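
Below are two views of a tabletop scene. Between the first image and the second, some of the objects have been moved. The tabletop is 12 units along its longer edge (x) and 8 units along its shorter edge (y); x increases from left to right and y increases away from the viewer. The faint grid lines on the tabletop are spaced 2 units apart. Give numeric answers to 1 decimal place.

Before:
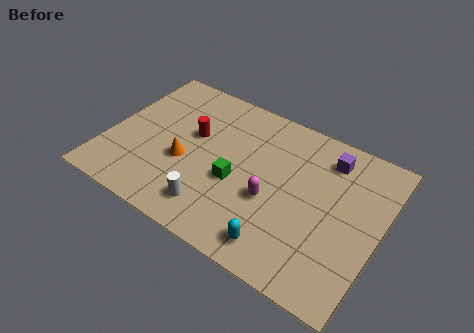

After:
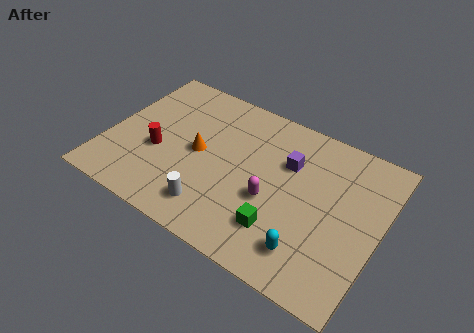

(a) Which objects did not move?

the white cylinder and the magenta capsule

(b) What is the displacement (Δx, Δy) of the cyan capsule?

(1.2, 0.4)

The cyan capsule started near (8.1, 1.2) and ended near (9.3, 1.6).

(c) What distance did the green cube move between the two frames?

2.6

The green cube moved from about (5.8, 3.3) to (8.0, 2.0), a distance of √(2.2² + 1.3²) ≈ 2.6.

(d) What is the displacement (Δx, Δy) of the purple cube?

(-1.6, -1.1)

The purple cube started near (9.4, 6.5) and ended near (7.8, 5.4).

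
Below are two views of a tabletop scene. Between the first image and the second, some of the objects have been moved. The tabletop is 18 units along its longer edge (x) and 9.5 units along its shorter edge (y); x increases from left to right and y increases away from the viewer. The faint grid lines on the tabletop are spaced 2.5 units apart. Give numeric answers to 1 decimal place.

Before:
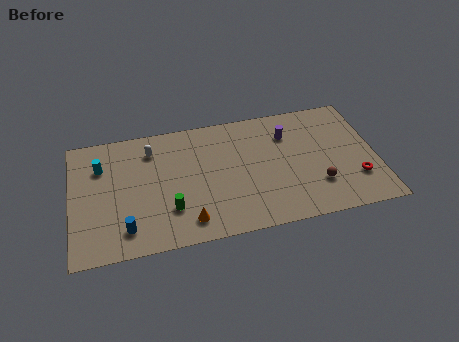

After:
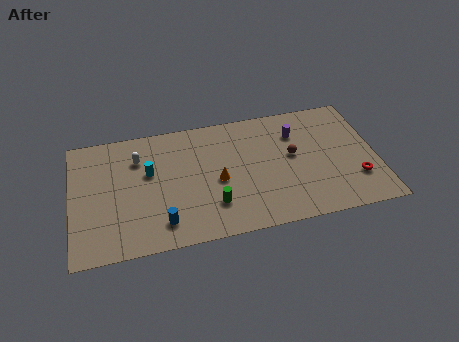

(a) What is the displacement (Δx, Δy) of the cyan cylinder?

(2.8, -1.0)

From the two frames, the cyan cylinder sits at roughly (1.8, 6.8) before and (4.6, 5.8) after.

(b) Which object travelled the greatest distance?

the orange cone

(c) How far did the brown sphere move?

2.9

The brown sphere was near (14.4, 2.7) before and (13.1, 5.3) after, so it travelled √(1.3² + 2.6²) ≈ 2.9 units.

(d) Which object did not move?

the red torus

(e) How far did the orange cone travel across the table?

3.3

The orange cone was near (6.7, 1.6) before and (8.6, 4.3) after, so it travelled √(1.9² + 2.7²) ≈ 3.3 units.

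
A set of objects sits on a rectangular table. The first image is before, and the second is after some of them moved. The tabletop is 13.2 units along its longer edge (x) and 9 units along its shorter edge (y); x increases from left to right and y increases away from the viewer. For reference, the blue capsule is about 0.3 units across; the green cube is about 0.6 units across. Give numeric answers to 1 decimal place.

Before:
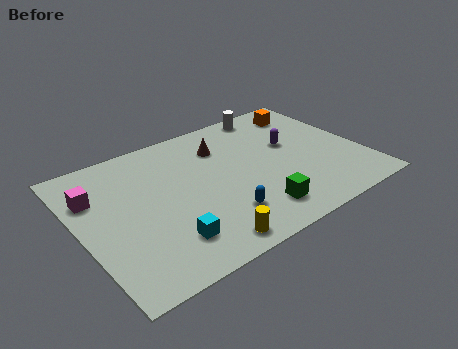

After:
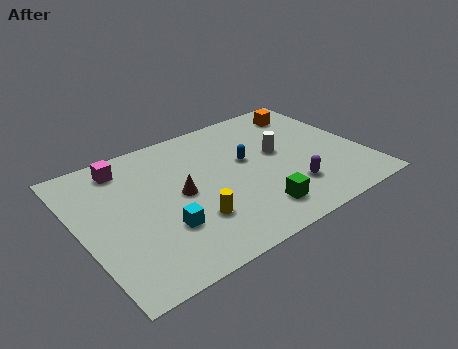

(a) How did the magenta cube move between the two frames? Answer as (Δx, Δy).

(1.6, 1.3)

The magenta cube was at about (0.9, 6.3) and moved to about (2.5, 7.6).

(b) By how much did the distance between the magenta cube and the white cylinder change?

-1.6

They were about 9.0 units apart before and 7.4 after — 1.6 units closer together.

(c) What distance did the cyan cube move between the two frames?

0.8

The cyan cube moved from about (3.5, 2.0) to (3.5, 2.8), a distance of √(0.0² + 0.8²) ≈ 0.8.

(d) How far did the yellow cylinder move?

1.6

The yellow cylinder moved from about (5.0, 1.0) to (4.8, 2.6), a distance of √(0.2² + 1.6²) ≈ 1.6.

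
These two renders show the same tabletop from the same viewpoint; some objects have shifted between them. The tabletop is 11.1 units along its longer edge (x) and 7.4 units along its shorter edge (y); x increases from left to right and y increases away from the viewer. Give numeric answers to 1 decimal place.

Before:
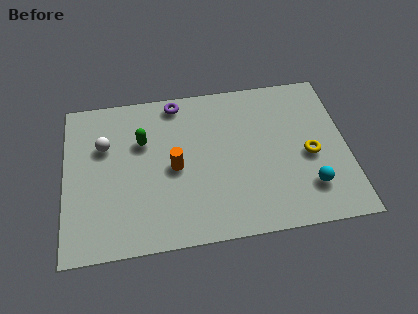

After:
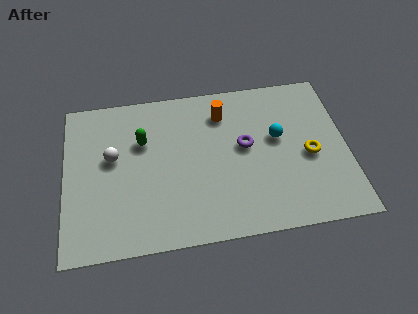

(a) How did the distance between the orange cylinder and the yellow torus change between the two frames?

-1.2

The distance was about 5.3 in the first image and 4.1 in the second, so they moved 1.2 units closer together.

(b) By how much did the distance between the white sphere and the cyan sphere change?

-2.0

Before: roughly 8.5 units apart; after: 6.5. That's 2.0 units closer together.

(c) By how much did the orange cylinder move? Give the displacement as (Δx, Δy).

(2.0, 2.3)

The orange cylinder started near (4.3, 3.5) and ended near (6.3, 5.8).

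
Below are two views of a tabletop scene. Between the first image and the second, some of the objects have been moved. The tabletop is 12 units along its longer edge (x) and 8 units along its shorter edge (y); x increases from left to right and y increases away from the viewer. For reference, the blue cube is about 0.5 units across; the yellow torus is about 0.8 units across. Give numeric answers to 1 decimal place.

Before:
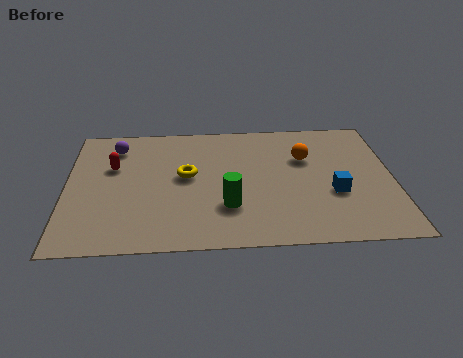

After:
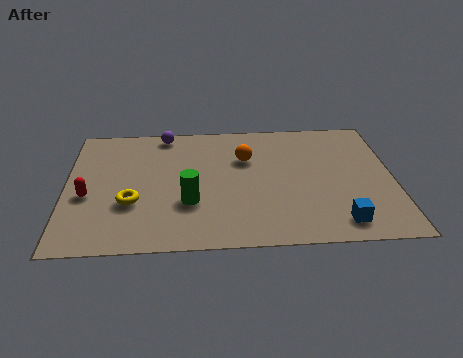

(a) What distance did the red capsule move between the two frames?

2.0

From (1.7, 5.1) to (0.8, 3.3), the red capsule covered √(0.9² + 1.8²) ≈ 2.0 units.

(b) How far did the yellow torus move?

2.6

The yellow torus was near (4.4, 4.4) before and (2.4, 2.8) after, so it travelled √(2.0² + 1.6²) ≈ 2.6 units.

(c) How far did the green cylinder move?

1.4

The green cylinder moved from about (5.9, 2.4) to (4.5, 2.7), a distance of √(1.4² + 0.3²) ≈ 1.4.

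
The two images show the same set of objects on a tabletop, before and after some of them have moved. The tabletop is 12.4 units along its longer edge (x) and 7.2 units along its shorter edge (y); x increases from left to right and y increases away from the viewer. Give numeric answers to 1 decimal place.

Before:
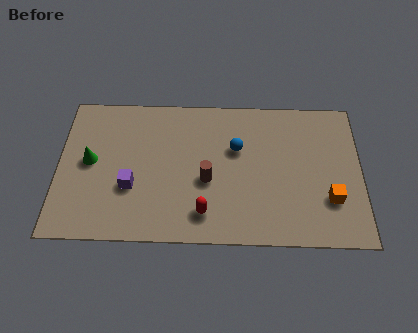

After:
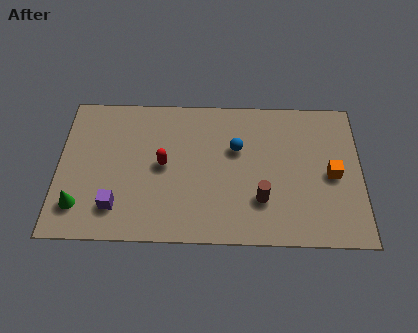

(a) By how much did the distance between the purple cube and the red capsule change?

-0.4

They were about 3.2 units apart before and 2.8 after — 0.4 units closer together.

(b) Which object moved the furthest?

the red capsule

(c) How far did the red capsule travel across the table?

2.9

The red capsule was near (6.0, 1.4) before and (4.3, 3.7) after, so it travelled √(1.7² + 2.3²) ≈ 2.9 units.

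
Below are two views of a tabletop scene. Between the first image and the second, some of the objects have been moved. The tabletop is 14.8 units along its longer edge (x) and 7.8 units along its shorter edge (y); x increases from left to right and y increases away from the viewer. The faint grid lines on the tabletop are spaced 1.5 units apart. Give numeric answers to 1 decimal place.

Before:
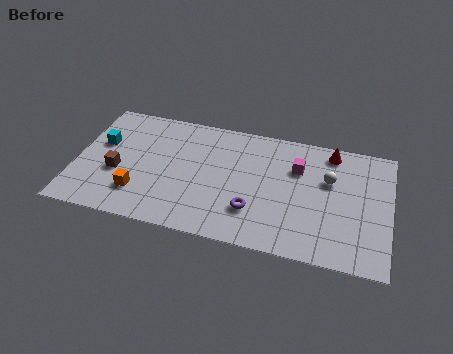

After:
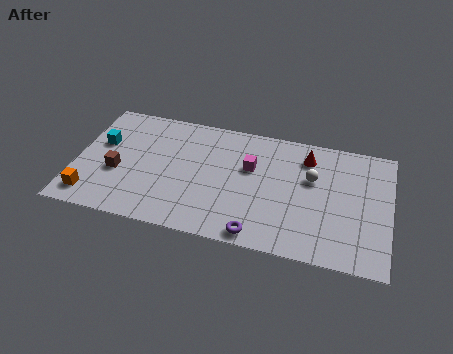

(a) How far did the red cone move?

1.3

The red cone was near (11.9, 6.8) before and (10.8, 6.2) after, so it travelled √(1.1² + 0.6²) ≈ 1.3 units.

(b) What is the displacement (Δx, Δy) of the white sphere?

(-0.8, -0.1)

The white sphere was at about (11.9, 5.0) and moved to about (11.1, 4.9).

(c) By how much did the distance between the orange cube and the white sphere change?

+1.5

They were about 9.3 units apart before and 10.8 after — 1.5 units further apart.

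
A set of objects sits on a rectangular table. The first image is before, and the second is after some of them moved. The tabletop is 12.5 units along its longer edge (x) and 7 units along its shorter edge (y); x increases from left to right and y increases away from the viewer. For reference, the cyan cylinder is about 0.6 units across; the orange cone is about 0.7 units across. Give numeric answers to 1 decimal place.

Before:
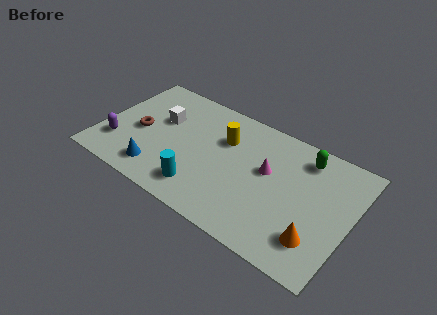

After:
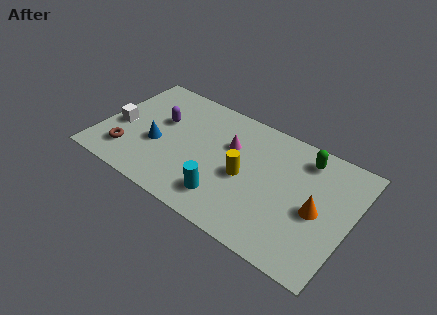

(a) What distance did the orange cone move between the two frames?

1.5

The orange cone was near (11.1, 1.7) before and (10.9, 3.2) after, so it travelled √(0.2² + 1.5²) ≈ 1.5 units.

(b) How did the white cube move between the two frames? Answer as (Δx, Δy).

(-1.9, -1.4)

The white cube started near (2.8, 4.4) and ended near (0.9, 3.0).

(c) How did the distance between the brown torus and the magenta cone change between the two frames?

-0.9

The distance was about 6.5 in the first image and 5.6 in the second, so they moved 0.9 units closer together.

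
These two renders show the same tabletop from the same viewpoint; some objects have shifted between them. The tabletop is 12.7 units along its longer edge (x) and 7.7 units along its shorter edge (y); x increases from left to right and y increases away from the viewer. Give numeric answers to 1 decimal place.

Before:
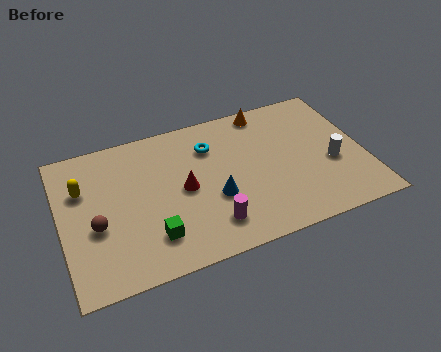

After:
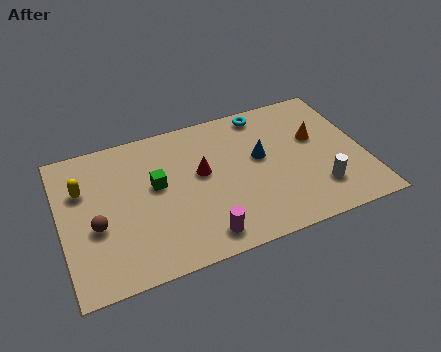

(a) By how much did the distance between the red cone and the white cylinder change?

-0.9

The distance was about 6.2 in the first image and 5.3 in the second, so they moved 0.9 units closer together.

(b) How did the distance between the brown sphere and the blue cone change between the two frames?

+2.2

Before: roughly 4.9 units apart; after: 7.1. That's 2.2 units further apart.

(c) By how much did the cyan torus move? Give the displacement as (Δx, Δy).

(2.4, 1.1)

From the two frames, the cyan torus sits at roughly (6.4, 5.7) before and (8.8, 6.8) after.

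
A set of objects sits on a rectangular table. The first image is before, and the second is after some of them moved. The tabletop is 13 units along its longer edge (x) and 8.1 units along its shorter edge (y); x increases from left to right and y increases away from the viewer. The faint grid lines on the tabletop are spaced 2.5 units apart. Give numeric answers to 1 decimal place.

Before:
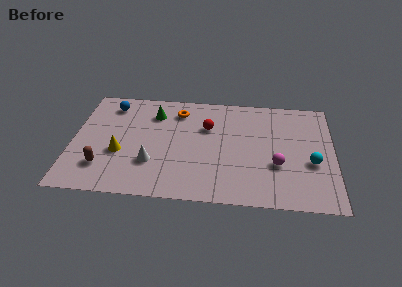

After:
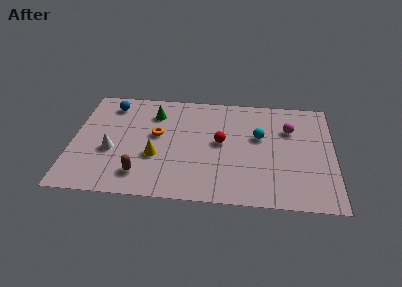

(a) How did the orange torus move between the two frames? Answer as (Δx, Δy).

(-1.0, -1.9)

From the two frames, the orange torus sits at roughly (5.2, 6.5) before and (4.2, 4.6) after.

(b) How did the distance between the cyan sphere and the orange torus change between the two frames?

-2.4

They were about 7.5 units apart before and 5.1 after — 2.4 units closer together.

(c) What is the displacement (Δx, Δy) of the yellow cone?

(1.8, -0.1)

From the two frames, the yellow cone sits at roughly (2.4, 3.1) before and (4.2, 3.0) after.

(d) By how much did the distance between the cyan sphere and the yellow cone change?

-4.1

Before: roughly 9.5 units apart; after: 5.4. That's 4.1 units closer together.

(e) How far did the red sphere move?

1.3

The red sphere was near (6.7, 5.4) before and (7.4, 4.3) after, so it travelled √(0.7² + 1.1²) ≈ 1.3 units.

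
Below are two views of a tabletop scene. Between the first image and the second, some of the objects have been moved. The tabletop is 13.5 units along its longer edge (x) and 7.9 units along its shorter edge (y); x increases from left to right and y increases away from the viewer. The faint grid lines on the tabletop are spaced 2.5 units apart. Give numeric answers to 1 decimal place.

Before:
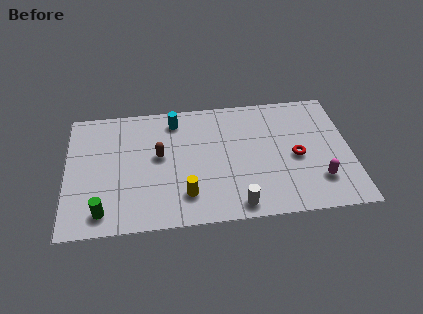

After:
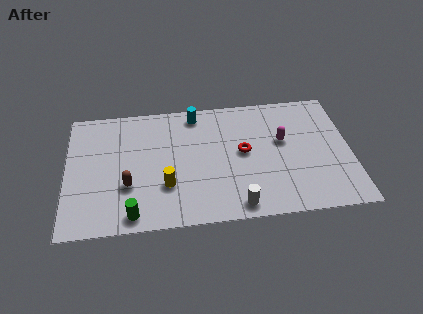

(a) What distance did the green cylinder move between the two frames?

1.4

The green cylinder moved from about (1.7, 1.2) to (3.1, 0.9), a distance of √(1.4² + 0.3²) ≈ 1.4.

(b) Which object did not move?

the white cylinder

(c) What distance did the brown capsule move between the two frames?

2.3

From (4.4, 4.4) to (2.9, 2.7), the brown capsule covered √(1.5² + 1.7²) ≈ 2.3 units.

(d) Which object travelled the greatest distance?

the magenta capsule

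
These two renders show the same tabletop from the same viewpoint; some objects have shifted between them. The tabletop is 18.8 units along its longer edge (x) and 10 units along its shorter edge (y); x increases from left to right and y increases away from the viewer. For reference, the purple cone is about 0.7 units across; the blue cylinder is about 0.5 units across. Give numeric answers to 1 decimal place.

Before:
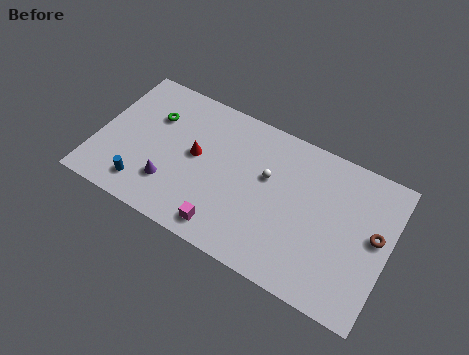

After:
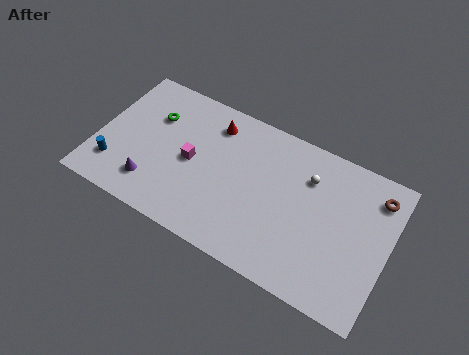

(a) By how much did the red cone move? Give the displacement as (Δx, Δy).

(0.8, 2.7)

The red cone was at about (6.3, 5.4) and moved to about (7.1, 8.1).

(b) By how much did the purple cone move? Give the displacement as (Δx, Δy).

(-1.1, -0.5)

The purple cone started near (5.0, 2.7) and ended near (3.9, 2.2).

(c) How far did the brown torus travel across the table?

2.6

The brown torus moved from about (17.9, 5.5) to (17.7, 8.1), a distance of √(0.2² + 2.6²) ≈ 2.6.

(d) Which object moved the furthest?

the magenta cube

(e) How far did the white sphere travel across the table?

2.8

The white sphere moved from about (10.9, 6.1) to (13.4, 7.3), a distance of √(2.5² + 1.2²) ≈ 2.8.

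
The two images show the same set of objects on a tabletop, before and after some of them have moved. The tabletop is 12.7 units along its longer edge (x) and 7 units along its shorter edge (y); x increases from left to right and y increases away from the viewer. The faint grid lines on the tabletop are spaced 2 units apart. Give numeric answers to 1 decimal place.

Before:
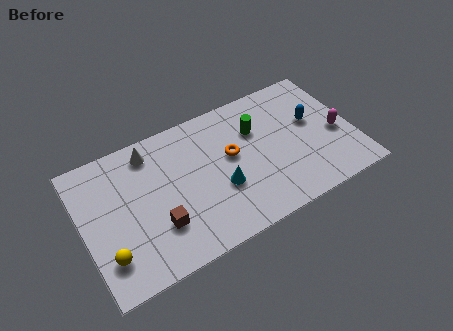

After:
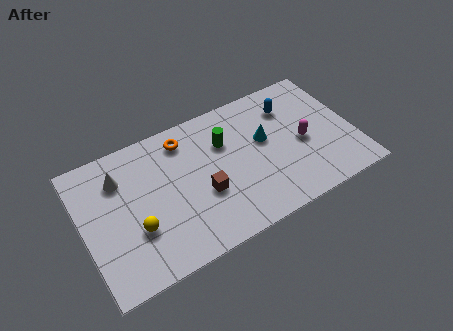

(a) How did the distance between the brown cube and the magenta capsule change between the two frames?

-3.8

The distance was about 8.6 in the first image and 4.8 in the second, so they moved 3.8 units closer together.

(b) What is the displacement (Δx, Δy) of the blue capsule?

(-0.9, 1.2)

The blue capsule was at about (10.9, 4.1) and moved to about (10.0, 5.3).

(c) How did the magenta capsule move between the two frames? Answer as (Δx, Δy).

(-1.6, 0.2)

The magenta capsule started near (11.9, 3.0) and ended near (10.3, 3.2).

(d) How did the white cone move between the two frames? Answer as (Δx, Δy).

(-1.5, -0.7)

The white cone started near (3.4, 5.9) and ended near (1.9, 5.2).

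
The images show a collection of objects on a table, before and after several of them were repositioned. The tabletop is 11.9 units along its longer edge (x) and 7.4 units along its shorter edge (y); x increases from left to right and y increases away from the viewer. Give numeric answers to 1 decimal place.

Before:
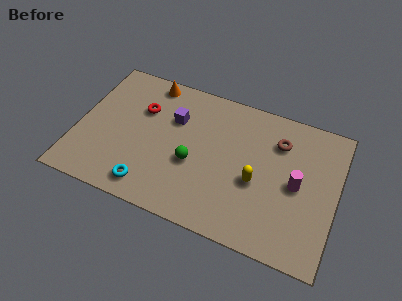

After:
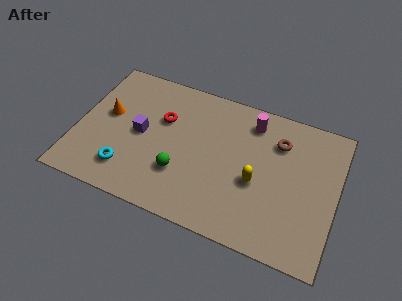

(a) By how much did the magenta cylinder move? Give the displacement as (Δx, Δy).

(-2.3, 2.5)

The magenta cylinder started near (10.1, 3.6) and ended near (7.8, 6.1).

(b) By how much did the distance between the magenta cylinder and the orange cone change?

-0.9

They were about 7.7 units apart before and 6.8 after — 0.9 units closer together.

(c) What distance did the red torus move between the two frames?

1.0

The red torus was near (2.8, 5.0) before and (3.8, 4.8) after, so it travelled √(1.0² + 0.2²) ≈ 1.0 units.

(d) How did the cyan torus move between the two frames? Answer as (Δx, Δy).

(-1.1, 0.5)

The cyan torus started near (3.6, 1.1) and ended near (2.5, 1.6).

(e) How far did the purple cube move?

1.9

The purple cube was near (4.3, 5.0) before and (2.9, 3.7) after, so it travelled √(1.4² + 1.3²) ≈ 1.9 units.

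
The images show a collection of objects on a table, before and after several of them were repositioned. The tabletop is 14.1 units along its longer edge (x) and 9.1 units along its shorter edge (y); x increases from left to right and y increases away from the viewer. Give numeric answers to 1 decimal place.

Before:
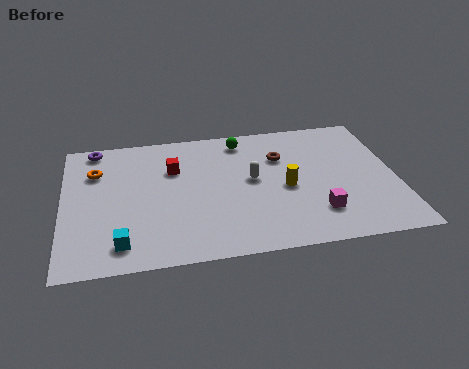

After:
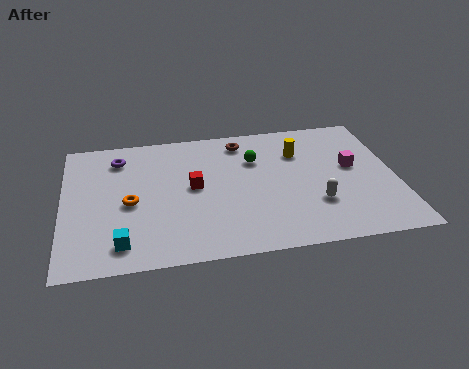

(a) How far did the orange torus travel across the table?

2.8

The orange torus moved from about (1.4, 6.5) to (2.8, 4.1), a distance of √(1.4² + 2.4²) ≈ 2.8.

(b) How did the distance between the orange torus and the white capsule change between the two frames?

+1.1

They were about 6.8 units apart before and 7.9 after — 1.1 units further apart.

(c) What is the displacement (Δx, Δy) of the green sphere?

(0.5, -1.5)

From the two frames, the green sphere sits at roughly (7.7, 7.8) before and (8.2, 6.3) after.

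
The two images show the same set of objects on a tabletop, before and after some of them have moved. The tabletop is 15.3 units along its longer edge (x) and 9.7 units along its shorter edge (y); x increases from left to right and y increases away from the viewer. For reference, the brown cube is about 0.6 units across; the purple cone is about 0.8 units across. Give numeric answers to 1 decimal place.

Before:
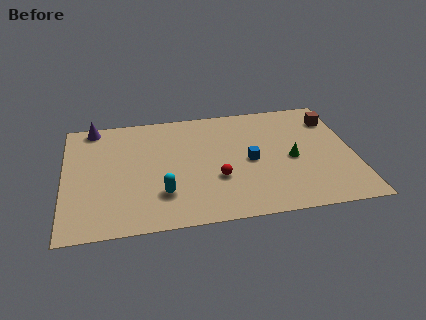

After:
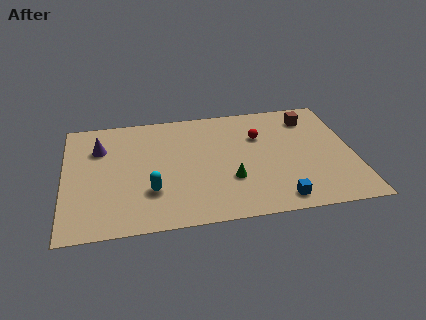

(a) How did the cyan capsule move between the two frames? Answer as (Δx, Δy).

(-0.6, 0.3)

The cyan capsule started near (5.1, 2.6) and ended near (4.5, 2.9).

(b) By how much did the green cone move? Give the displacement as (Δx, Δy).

(-3.3, -1.2)

The green cone was at about (12.0, 4.4) and moved to about (8.7, 3.2).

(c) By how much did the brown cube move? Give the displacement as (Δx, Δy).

(-1.2, 0.3)

From the two frames, the brown cube sits at roughly (14.4, 7.5) before and (13.2, 7.8) after.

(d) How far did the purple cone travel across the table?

1.9

From (1.6, 8.8) to (1.9, 6.9), the purple cone covered √(0.3² + 1.9²) ≈ 1.9 units.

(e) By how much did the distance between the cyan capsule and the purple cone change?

-2.3

The distance was about 7.1 in the first image and 4.8 in the second, so they moved 2.3 units closer together.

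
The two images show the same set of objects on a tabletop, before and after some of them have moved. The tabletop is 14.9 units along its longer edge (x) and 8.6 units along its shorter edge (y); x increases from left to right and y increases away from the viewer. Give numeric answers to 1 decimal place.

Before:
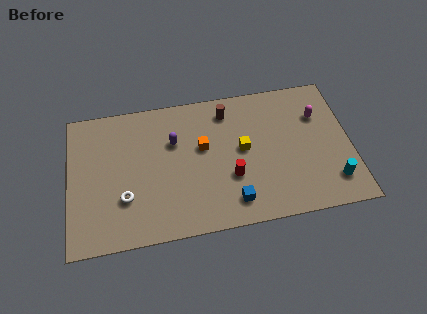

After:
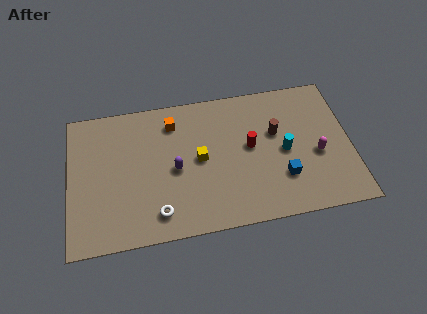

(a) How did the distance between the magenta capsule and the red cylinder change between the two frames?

-2.0

Before: roughly 5.7 units apart; after: 3.7. That's 2.0 units closer together.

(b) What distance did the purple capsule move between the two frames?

1.7

The purple capsule moved from about (5.6, 5.7) to (5.6, 4.0), a distance of √(0.0² + 1.7²) ≈ 1.7.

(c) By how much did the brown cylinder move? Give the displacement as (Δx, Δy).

(2.5, -1.8)

The brown cylinder started near (8.5, 7.1) and ended near (11.0, 5.3).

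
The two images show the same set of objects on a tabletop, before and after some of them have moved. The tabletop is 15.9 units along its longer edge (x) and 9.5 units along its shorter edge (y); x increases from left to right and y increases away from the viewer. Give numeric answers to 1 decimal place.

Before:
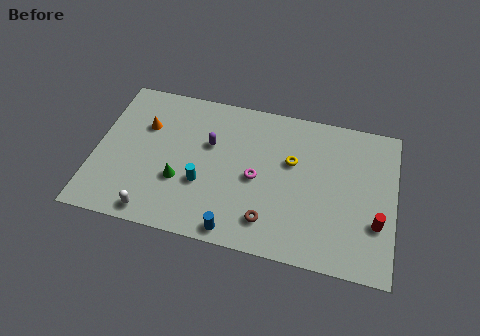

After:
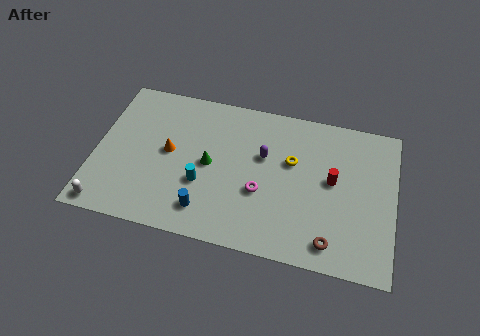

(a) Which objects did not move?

the cyan cylinder and the yellow torus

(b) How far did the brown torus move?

3.3

The brown torus was near (9.4, 1.9) before and (12.7, 1.4) after, so it travelled √(3.3² + 0.5²) ≈ 3.3 units.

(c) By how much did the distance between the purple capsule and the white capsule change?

+3.8

They were about 5.6 units apart before and 9.4 after — 3.8 units further apart.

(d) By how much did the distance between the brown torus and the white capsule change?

+5.7

The distance was about 6.1 in the first image and 11.8 in the second, so they moved 5.7 units further apart.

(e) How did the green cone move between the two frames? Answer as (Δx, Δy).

(1.5, 1.4)

The green cone started near (4.6, 3.3) and ended near (6.1, 4.7).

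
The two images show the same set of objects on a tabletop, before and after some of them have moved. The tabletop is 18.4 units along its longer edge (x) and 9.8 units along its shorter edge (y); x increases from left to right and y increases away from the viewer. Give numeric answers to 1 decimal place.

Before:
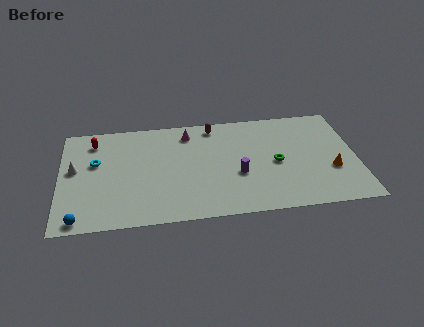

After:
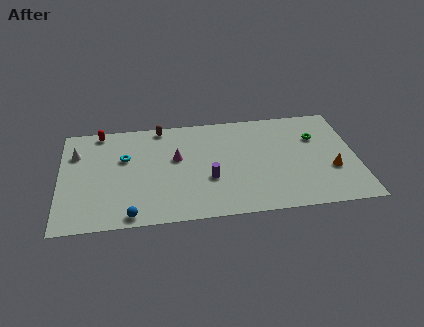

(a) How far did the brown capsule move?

3.3

The brown capsule was near (9.6, 8.6) before and (6.3, 8.9) after, so it travelled √(3.3² + 0.3²) ≈ 3.3 units.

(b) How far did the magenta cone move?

2.4

The magenta cone was near (8.0, 8.1) before and (7.2, 5.8) after, so it travelled √(0.8² + 2.3²) ≈ 2.4 units.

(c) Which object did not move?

the orange cone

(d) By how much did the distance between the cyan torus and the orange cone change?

-1.7

Before: roughly 14.8 units apart; after: 13.1. That's 1.7 units closer together.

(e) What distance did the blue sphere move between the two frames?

3.1

From (1.2, 0.9) to (4.3, 0.9), the blue sphere covered √(3.1² + 0.0²) ≈ 3.1 units.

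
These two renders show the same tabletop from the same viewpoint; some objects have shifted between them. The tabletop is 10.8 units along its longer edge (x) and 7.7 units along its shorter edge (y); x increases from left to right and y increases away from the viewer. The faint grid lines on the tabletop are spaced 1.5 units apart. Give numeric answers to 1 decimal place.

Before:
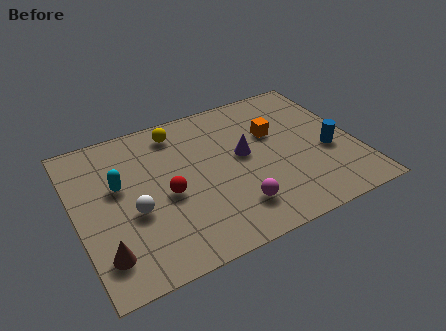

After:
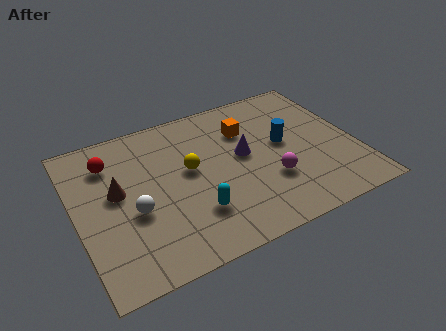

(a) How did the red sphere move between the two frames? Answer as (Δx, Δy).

(-1.9, 2.5)

The red sphere was at about (3.4, 3.4) and moved to about (1.5, 5.9).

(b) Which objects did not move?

the white sphere and the purple cone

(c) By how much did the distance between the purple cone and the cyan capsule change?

-1.8

The distance was about 4.8 in the first image and 3.0 in the second, so they moved 1.8 units closer together.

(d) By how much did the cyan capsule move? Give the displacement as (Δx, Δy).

(2.6, -2.5)

The cyan capsule started near (1.7, 4.6) and ended near (4.3, 2.1).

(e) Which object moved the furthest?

the cyan capsule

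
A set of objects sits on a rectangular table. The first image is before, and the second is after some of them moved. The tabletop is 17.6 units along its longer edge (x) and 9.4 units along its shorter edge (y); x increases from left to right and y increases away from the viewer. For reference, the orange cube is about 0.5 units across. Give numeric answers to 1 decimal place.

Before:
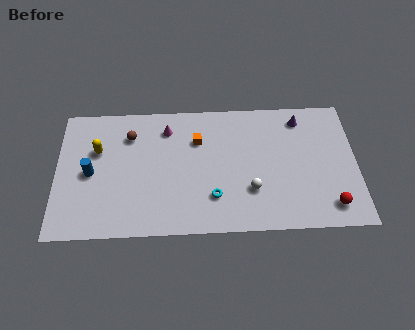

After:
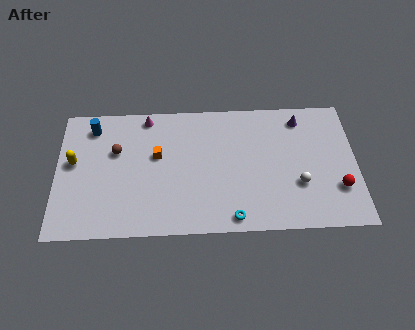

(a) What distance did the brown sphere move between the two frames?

1.4

The brown sphere was near (4.3, 7.1) before and (3.5, 6.0) after, so it travelled √(0.8² + 1.1²) ≈ 1.4 units.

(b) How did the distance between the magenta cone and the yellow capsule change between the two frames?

+1.0

Before: roughly 4.3 units apart; after: 5.3. That's 1.0 units further apart.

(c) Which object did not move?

the purple cone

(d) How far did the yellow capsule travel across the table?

1.6

From (2.4, 6.1) to (1.0, 5.3), the yellow capsule covered √(1.4² + 0.8²) ≈ 1.6 units.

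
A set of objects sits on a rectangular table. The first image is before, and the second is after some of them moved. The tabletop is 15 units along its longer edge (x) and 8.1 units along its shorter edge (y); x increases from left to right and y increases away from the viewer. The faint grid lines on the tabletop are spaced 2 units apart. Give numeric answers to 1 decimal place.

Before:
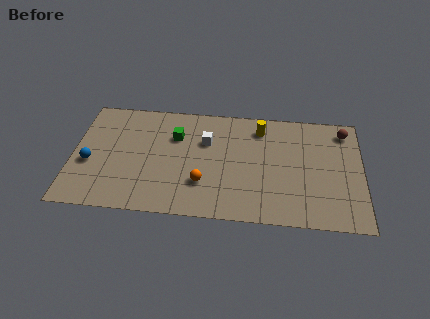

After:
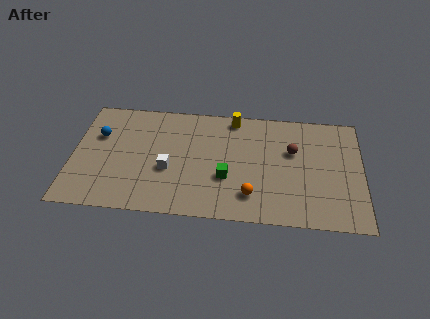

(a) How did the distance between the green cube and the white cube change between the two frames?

+1.4

The distance was about 1.6 in the first image and 3.0 in the second, so they moved 1.4 units further apart.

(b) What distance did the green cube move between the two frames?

3.8

The green cube was near (5.3, 5.6) before and (8.0, 2.9) after, so it travelled √(2.7² + 2.7²) ≈ 3.8 units.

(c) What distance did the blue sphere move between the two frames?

2.0

From (0.9, 3.3) to (1.3, 5.3), the blue sphere covered √(0.4² + 2.0²) ≈ 2.0 units.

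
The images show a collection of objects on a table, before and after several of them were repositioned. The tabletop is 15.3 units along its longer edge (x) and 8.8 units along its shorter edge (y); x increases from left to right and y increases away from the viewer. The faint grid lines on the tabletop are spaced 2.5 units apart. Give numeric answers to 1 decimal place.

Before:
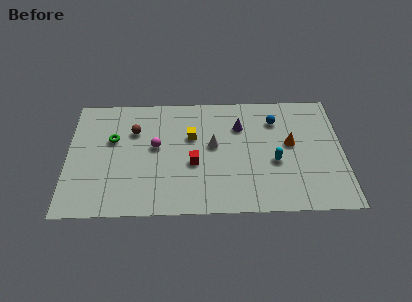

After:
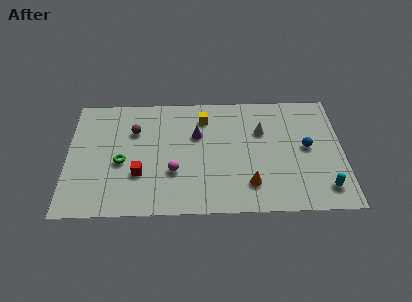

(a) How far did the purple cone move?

2.5

The purple cone moved from about (9.6, 6.3) to (7.2, 5.7), a distance of √(2.4² + 0.6²) ≈ 2.5.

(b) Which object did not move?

the brown sphere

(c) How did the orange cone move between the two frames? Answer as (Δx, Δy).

(-2.3, -2.9)

The orange cone started near (12.4, 4.9) and ended near (10.1, 2.0).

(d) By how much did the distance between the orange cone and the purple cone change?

+1.6

Before: roughly 3.1 units apart; after: 4.7. That's 1.6 units further apart.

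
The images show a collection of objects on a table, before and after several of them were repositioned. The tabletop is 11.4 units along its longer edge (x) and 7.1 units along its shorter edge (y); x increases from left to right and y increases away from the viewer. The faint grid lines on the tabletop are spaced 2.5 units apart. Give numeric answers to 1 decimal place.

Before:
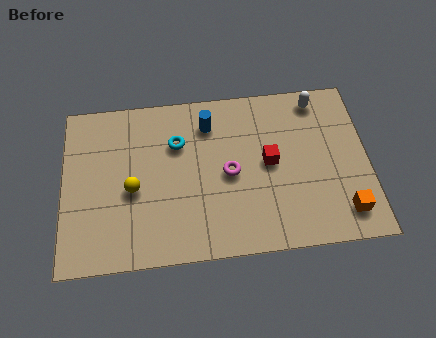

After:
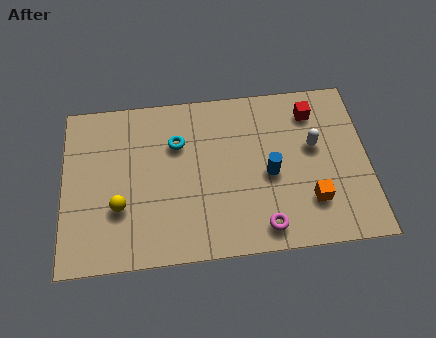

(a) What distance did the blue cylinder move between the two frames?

3.3

From (5.5, 5.6) to (7.7, 3.2), the blue cylinder covered √(2.2² + 2.4²) ≈ 3.3 units.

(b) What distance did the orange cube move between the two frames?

1.3

The orange cube was near (10.4, 1.3) before and (9.2, 1.9) after, so it travelled √(1.2² + 0.6²) ≈ 1.3 units.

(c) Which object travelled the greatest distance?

the blue cylinder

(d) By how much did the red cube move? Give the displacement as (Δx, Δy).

(1.7, 2.0)

The red cube was at about (7.7, 3.7) and moved to about (9.4, 5.7).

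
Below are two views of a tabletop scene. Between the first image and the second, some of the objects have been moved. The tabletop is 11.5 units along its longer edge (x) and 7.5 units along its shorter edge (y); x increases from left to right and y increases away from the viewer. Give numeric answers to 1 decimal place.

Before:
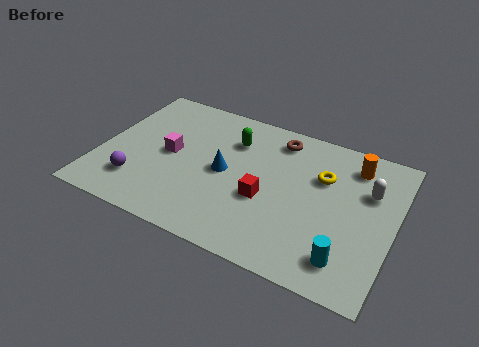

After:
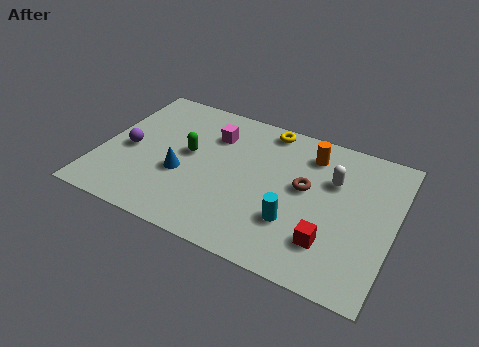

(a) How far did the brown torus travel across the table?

2.5

From (6.7, 6.3) to (8.0, 4.2), the brown torus covered √(1.3² + 2.1²) ≈ 2.5 units.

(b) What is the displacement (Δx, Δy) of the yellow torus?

(-2.4, 1.7)

The yellow torus was at about (8.6, 5.0) and moved to about (6.2, 6.7).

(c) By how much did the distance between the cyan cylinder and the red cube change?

-2.2

Before: roughly 3.7 units apart; after: 1.5. That's 2.2 units closer together.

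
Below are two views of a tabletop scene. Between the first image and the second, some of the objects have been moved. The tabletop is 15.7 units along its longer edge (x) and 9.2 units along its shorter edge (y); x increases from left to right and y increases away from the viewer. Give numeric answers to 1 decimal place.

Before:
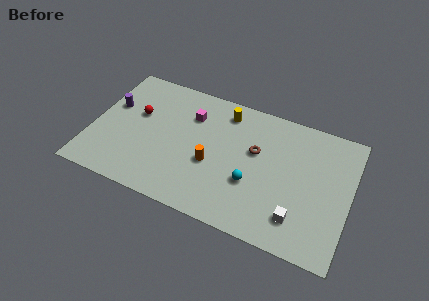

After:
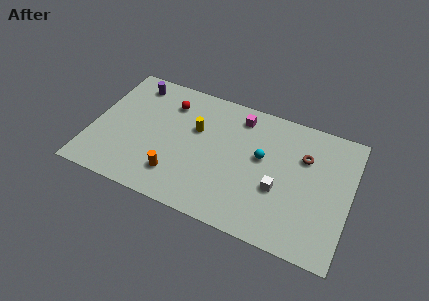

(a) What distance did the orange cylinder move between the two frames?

2.6

The orange cylinder moved from about (7.4, 3.7) to (5.4, 2.1), a distance of √(2.0² + 1.6²) ≈ 2.6.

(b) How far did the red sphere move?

2.3

The red sphere moved from about (2.6, 5.6) to (4.4, 7.1), a distance of √(1.8² + 1.5²) ≈ 2.3.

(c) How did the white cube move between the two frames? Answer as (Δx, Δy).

(-1.3, 1.5)

The white cube was at about (12.8, 2.0) and moved to about (11.5, 3.5).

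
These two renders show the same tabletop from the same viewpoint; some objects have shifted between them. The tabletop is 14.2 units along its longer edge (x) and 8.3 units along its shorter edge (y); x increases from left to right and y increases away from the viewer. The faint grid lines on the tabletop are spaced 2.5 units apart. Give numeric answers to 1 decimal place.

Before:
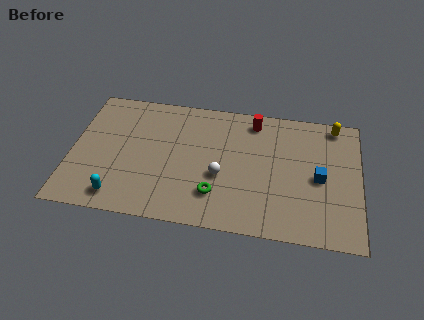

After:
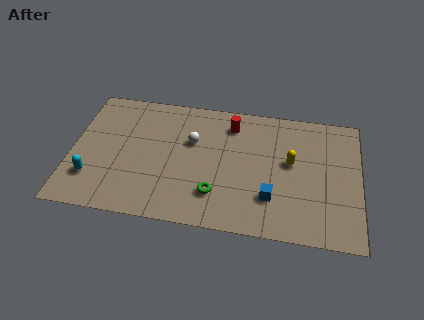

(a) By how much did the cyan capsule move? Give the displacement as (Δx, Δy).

(-1.4, 1.0)

The cyan capsule was at about (2.5, 1.2) and moved to about (1.1, 2.2).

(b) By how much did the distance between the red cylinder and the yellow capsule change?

-0.4

The distance was about 4.0 in the first image and 3.6 in the second, so they moved 0.4 units closer together.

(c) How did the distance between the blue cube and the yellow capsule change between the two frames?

-1.0

They were about 3.6 units apart before and 2.6 after — 1.0 units closer together.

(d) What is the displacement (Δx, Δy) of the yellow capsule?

(-2.1, -2.7)

The yellow capsule started near (12.9, 7.4) and ended near (10.8, 4.7).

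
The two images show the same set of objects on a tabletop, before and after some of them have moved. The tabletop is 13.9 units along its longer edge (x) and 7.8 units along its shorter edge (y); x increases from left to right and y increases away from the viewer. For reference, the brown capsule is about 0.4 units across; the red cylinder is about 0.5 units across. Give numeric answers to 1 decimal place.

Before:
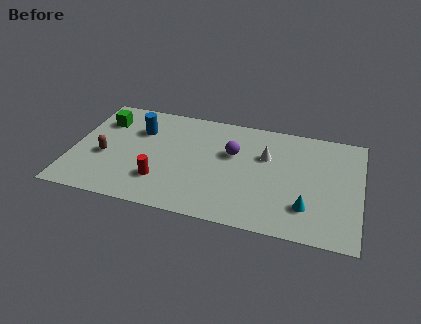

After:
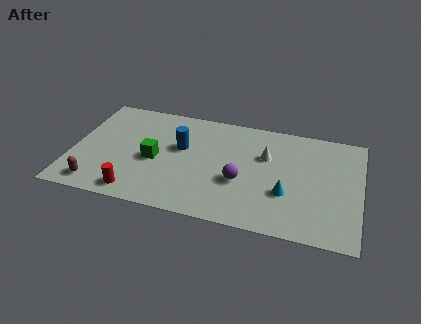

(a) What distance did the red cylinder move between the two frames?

1.6

The red cylinder moved from about (4.4, 2.1) to (3.3, 1.0), a distance of √(1.1² + 1.1²) ≈ 1.6.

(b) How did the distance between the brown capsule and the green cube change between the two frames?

+0.9

The distance was about 2.6 in the first image and 3.5 in the second, so they moved 0.9 units further apart.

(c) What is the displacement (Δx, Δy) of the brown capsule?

(-0.2, -2.1)

The brown capsule started near (1.6, 3.2) and ended near (1.4, 1.1).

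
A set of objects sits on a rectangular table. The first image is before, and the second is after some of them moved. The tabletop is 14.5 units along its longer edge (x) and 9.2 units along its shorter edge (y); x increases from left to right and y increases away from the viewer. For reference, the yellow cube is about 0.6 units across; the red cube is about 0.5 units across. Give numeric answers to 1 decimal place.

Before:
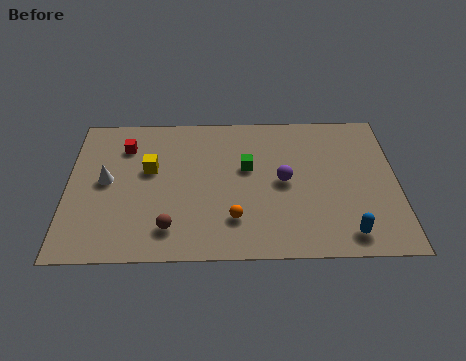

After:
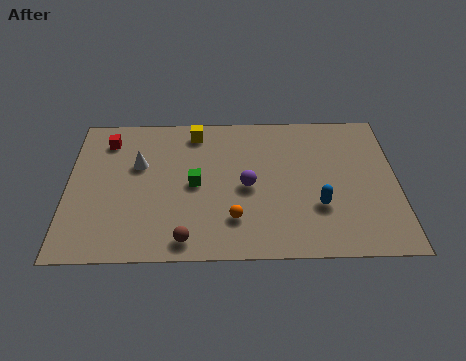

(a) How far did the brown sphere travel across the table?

1.0

From (4.5, 1.8) to (5.2, 1.1), the brown sphere covered √(0.7² + 0.7²) ≈ 1.0 units.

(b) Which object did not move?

the orange sphere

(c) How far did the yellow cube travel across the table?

3.1

From (3.6, 5.5) to (5.6, 7.9), the yellow cube covered √(2.0² + 2.4²) ≈ 3.1 units.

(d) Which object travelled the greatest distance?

the yellow cube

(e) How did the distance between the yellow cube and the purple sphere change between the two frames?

-1.7

The distance was about 6.0 in the first image and 4.3 in the second, so they moved 1.7 units closer together.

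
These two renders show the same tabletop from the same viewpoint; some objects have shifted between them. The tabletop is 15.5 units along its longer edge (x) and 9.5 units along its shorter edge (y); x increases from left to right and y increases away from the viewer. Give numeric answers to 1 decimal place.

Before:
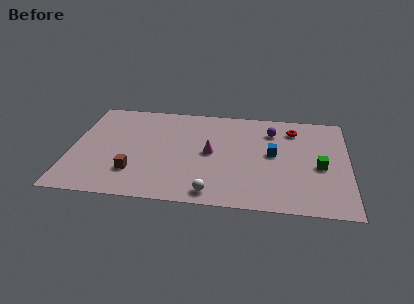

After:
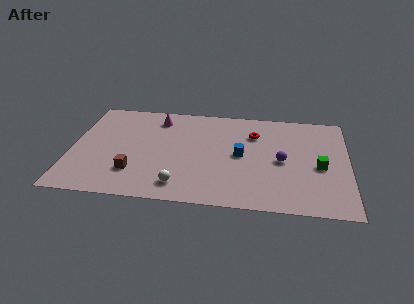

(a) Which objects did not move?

the brown cube and the green cube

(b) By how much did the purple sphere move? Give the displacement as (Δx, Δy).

(0.6, -2.8)

The purple sphere was at about (11.2, 7.3) and moved to about (11.8, 4.5).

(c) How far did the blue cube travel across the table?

1.8

From (11.3, 5.1) to (9.5, 4.8), the blue cube covered √(1.8² + 0.3²) ≈ 1.8 units.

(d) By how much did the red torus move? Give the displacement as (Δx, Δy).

(-2.2, -0.7)

The red torus started near (12.4, 7.6) and ended near (10.2, 6.9).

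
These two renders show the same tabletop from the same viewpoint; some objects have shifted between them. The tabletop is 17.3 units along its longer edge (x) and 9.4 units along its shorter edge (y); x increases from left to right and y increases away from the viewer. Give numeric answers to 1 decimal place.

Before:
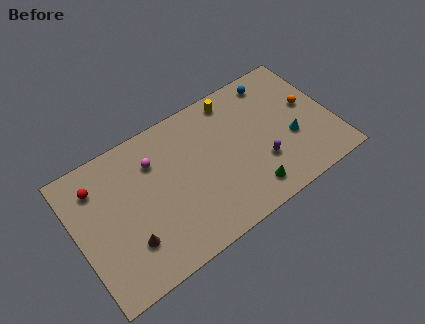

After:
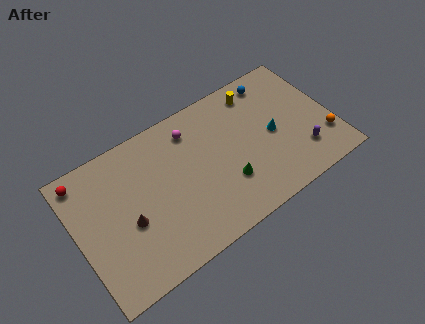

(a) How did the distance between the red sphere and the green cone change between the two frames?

-0.6

They were about 11.0 units apart before and 10.4 after — 0.6 units closer together.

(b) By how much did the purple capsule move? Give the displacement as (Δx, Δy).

(2.7, -0.7)

The purple capsule started near (12.2, 3.0) and ended near (14.9, 2.3).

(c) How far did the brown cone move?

1.3

From (3.1, 2.6) to (3.3, 3.9), the brown cone covered √(0.2² + 1.3²) ≈ 1.3 units.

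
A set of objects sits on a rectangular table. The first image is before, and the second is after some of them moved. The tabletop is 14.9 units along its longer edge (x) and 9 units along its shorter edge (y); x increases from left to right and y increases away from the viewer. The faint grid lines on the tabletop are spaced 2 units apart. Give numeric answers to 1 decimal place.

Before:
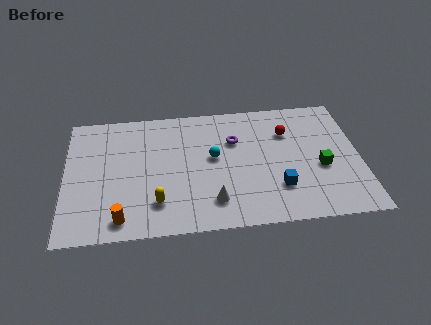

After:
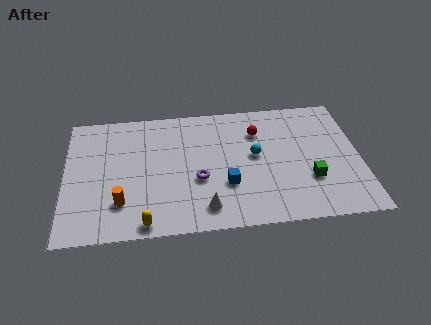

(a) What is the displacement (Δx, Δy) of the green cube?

(-0.6, -0.8)

The green cube was at about (12.9, 3.7) and moved to about (12.3, 2.9).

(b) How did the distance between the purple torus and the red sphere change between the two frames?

+1.7

The distance was about 2.7 in the first image and 4.4 in the second, so they moved 1.7 units further apart.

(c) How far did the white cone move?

0.6

From (7.4, 1.9) to (7.0, 1.5), the white cone covered √(0.4² + 0.4²) ≈ 0.6 units.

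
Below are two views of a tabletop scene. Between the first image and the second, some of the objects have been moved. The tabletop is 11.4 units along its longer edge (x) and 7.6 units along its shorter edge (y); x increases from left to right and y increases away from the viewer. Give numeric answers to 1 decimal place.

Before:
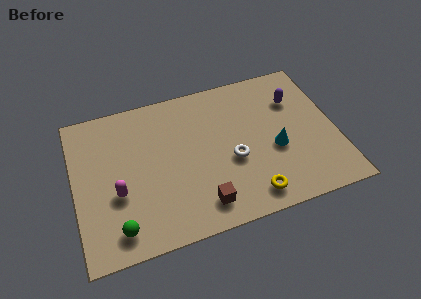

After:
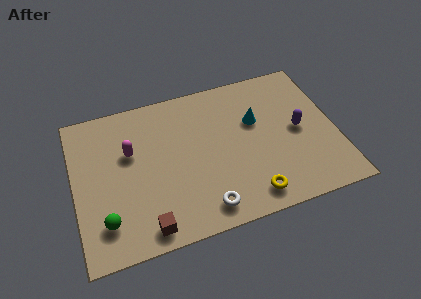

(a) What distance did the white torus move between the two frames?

2.4

From (6.8, 3.1) to (5.4, 1.1), the white torus covered √(1.4² + 2.0²) ≈ 2.4 units.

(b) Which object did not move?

the yellow torus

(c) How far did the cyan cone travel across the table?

1.8

The cyan cone was near (8.7, 3.1) before and (8.0, 4.8) after, so it travelled √(0.7² + 1.7²) ≈ 1.8 units.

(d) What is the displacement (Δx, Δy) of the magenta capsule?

(0.7, 1.9)

The magenta capsule started near (1.8, 2.9) and ended near (2.5, 4.8).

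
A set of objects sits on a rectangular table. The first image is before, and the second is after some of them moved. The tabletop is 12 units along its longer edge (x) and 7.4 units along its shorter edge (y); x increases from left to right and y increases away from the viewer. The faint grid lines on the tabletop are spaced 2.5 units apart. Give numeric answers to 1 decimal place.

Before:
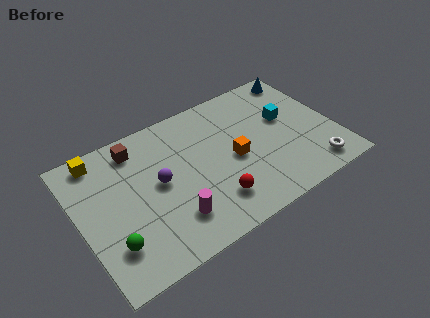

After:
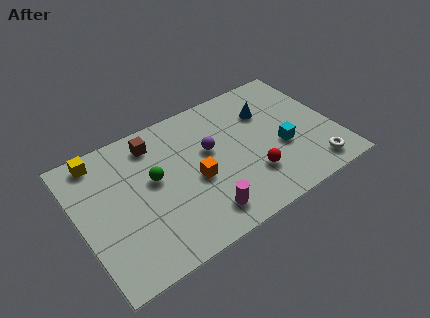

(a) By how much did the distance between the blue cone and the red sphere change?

-3.7

They were about 7.1 units apart before and 3.4 after — 3.7 units closer together.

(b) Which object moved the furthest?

the green sphere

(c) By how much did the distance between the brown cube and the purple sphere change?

+0.5

Before: roughly 2.4 units apart; after: 2.9. That's 0.5 units further apart.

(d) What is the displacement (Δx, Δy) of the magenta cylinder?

(1.3, -0.5)

From the two frames, the magenta cylinder sits at roughly (4.0, 1.8) before and (5.3, 1.3) after.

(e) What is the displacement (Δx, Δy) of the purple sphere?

(2.5, 0.5)

The purple sphere started near (3.7, 3.9) and ended near (6.2, 4.4).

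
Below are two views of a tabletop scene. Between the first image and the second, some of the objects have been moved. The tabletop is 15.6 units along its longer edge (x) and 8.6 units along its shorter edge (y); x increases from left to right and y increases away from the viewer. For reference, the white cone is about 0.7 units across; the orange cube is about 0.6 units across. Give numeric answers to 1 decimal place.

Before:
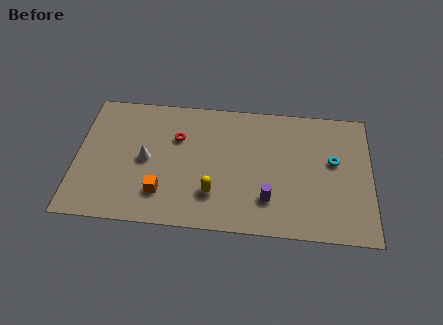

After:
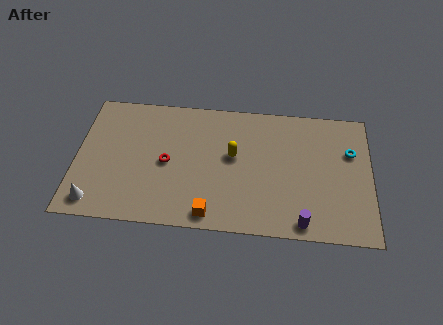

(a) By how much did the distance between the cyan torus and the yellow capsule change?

-0.6

Before: roughly 6.9 units apart; after: 6.3. That's 0.6 units closer together.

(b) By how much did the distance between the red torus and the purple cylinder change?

+1.8

They were about 6.1 units apart before and 7.9 after — 1.8 units further apart.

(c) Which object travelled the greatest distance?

the white cone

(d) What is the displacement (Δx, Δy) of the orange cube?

(2.6, -1.1)

The orange cube started near (4.6, 2.1) and ended near (7.2, 1.0).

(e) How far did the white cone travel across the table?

4.0

The white cone was near (3.7, 4.2) before and (1.1, 1.2) after, so it travelled √(2.6² + 3.0²) ≈ 4.0 units.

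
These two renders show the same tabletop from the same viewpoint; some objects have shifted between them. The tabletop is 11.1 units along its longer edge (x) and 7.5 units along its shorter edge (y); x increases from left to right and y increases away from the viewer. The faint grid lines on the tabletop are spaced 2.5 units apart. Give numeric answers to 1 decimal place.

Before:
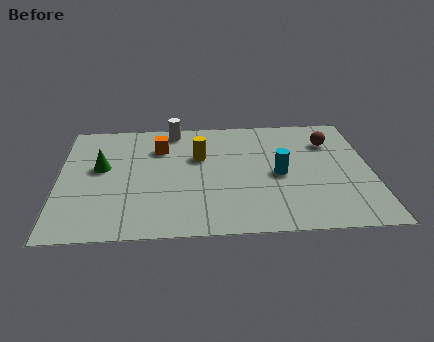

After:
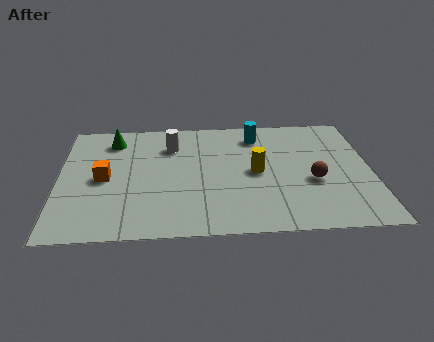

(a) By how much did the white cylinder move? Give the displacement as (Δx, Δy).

(-0.1, -1.1)

The white cylinder started near (4.1, 6.7) and ended near (4.0, 5.6).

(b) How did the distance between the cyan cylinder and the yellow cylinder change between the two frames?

-0.7

The distance was about 3.1 in the first image and 2.4 in the second, so they moved 0.7 units closer together.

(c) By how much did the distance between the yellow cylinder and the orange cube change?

+3.8

They were about 1.6 units apart before and 5.4 after — 3.8 units further apart.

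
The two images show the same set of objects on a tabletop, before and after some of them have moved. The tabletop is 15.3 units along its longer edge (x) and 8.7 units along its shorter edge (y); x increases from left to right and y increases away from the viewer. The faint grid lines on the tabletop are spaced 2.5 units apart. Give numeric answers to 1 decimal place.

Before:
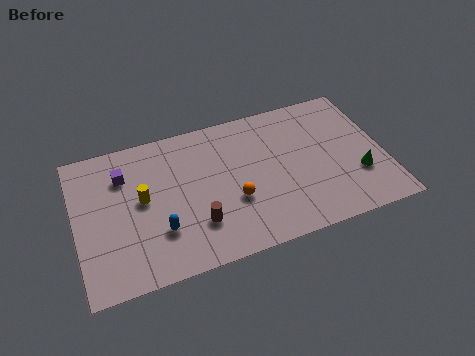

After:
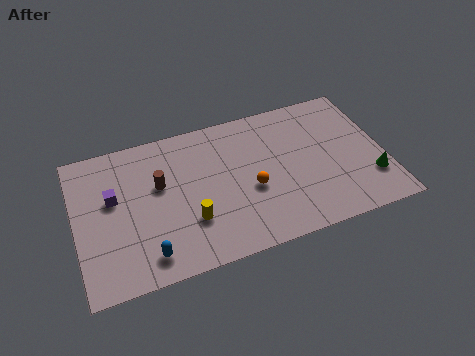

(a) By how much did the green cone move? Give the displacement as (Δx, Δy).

(0.6, -0.4)

The green cone started near (13.9, 2.8) and ended near (14.5, 2.4).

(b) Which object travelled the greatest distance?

the brown cylinder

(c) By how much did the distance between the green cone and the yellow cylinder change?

-1.8

The distance was about 10.8 in the first image and 9.0 in the second, so they moved 1.8 units closer together.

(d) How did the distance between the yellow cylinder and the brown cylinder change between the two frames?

-0.5

They were about 3.4 units apart before and 2.9 after — 0.5 units closer together.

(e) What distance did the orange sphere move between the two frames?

1.0

The orange sphere was near (7.7, 3.2) before and (8.6, 3.6) after, so it travelled √(0.9² + 0.4²) ≈ 1.0 units.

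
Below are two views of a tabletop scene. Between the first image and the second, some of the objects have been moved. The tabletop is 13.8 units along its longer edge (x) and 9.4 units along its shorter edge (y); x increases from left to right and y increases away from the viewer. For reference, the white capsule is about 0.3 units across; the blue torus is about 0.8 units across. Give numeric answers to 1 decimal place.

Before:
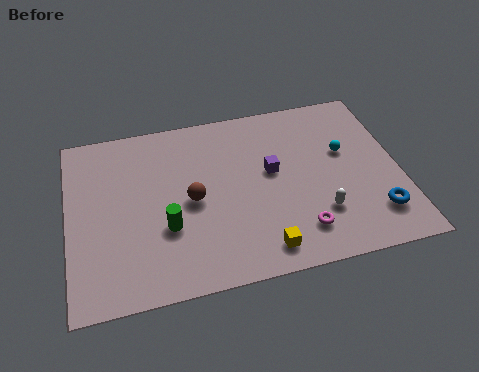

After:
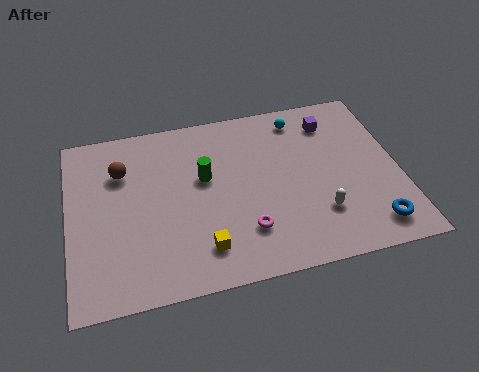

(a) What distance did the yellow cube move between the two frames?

2.5

The yellow cube moved from about (7.8, 1.3) to (5.4, 1.9), a distance of √(2.4² + 0.6²) ≈ 2.5.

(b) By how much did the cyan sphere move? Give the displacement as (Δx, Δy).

(-1.7, 2.3)

From the two frames, the cyan sphere sits at roughly (11.6, 5.7) before and (9.9, 8.0) after.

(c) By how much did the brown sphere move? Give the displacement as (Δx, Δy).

(-2.8, 2.2)

The brown sphere was at about (5.1, 4.5) and moved to about (2.3, 6.7).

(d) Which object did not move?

the white capsule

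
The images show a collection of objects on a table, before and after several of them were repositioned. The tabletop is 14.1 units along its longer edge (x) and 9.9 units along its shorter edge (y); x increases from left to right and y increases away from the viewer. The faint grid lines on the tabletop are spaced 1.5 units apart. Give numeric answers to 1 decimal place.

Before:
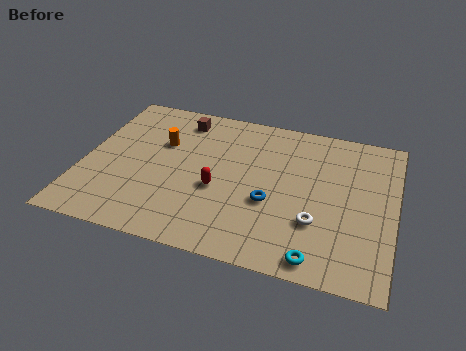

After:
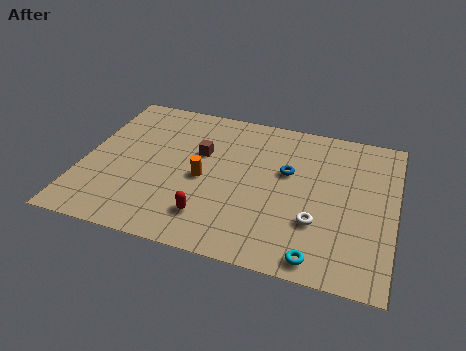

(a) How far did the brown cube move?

2.4

The brown cube was near (4.1, 8.3) before and (5.2, 6.2) after, so it travelled √(1.1² + 2.1²) ≈ 2.4 units.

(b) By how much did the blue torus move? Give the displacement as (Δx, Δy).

(0.6, 2.2)

From the two frames, the blue torus sits at roughly (8.6, 3.8) before and (9.2, 6.0) after.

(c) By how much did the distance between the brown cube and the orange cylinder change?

-0.3

Before: roughly 2.0 units apart; after: 1.7. That's 0.3 units closer together.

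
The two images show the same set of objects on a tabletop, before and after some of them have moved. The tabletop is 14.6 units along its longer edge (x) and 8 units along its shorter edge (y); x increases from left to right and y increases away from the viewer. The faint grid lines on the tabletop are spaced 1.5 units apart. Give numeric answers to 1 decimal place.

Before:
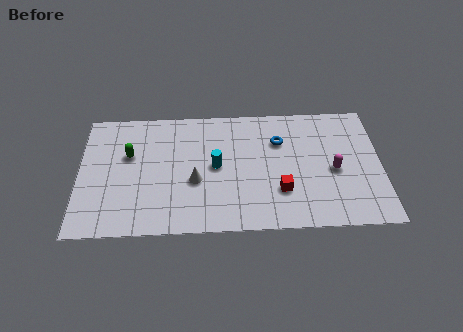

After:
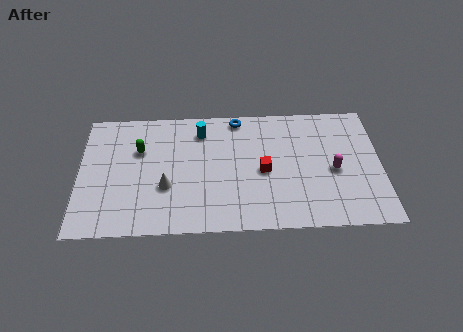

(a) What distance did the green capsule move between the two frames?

0.6

The green capsule moved from about (2.4, 5.0) to (2.9, 5.3), a distance of √(0.5² + 0.3²) ≈ 0.6.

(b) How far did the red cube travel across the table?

1.5

The red cube moved from about (9.7, 2.4) to (8.9, 3.7), a distance of √(0.8² + 1.3²) ≈ 1.5.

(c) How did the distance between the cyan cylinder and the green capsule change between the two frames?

-1.1

Before: roughly 4.3 units apart; after: 3.2. That's 1.1 units closer together.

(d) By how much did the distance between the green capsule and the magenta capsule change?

-0.4

The distance was about 10.0 in the first image and 9.6 in the second, so they moved 0.4 units closer together.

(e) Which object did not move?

the magenta capsule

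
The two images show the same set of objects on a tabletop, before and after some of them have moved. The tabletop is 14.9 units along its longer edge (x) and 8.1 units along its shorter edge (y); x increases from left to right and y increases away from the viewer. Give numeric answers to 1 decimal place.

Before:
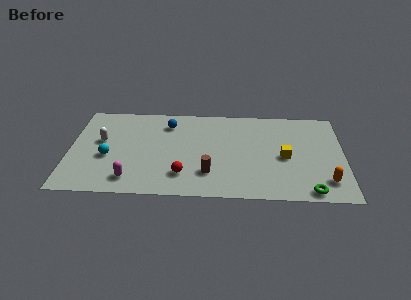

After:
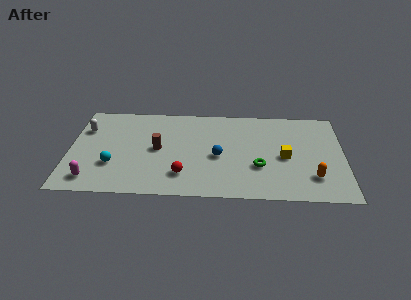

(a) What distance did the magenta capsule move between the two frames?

2.1

From (3.4, 1.4) to (1.3, 1.3), the magenta capsule covered √(2.1² + 0.1²) ≈ 2.1 units.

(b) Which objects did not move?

the yellow cube and the red sphere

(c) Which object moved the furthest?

the blue sphere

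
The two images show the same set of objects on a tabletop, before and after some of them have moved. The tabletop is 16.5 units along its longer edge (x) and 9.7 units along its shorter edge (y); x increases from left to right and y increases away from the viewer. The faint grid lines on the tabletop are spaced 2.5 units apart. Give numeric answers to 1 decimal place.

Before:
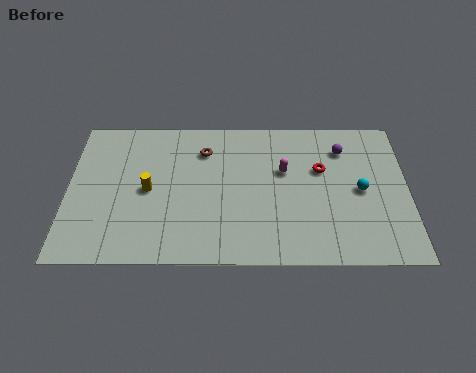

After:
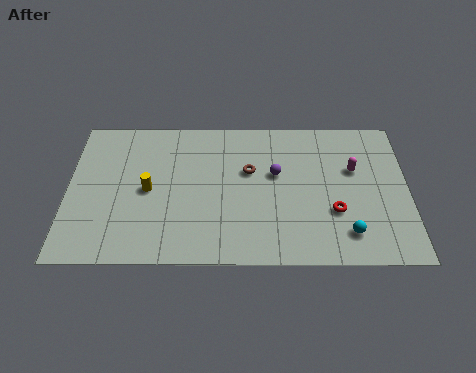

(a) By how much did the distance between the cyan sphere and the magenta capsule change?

+0.3

Before: roughly 3.9 units apart; after: 4.2. That's 0.3 units further apart.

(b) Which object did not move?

the yellow cylinder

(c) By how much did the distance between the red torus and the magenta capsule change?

+1.2

They were about 1.8 units apart before and 3.0 after — 1.2 units further apart.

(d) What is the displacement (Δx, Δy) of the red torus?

(0.6, -2.8)

From the two frames, the red torus sits at roughly (12.3, 6.1) before and (12.9, 3.3) after.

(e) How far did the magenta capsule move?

3.4

From (10.5, 6.0) to (13.9, 6.1), the magenta capsule covered √(3.4² + 0.1²) ≈ 3.4 units.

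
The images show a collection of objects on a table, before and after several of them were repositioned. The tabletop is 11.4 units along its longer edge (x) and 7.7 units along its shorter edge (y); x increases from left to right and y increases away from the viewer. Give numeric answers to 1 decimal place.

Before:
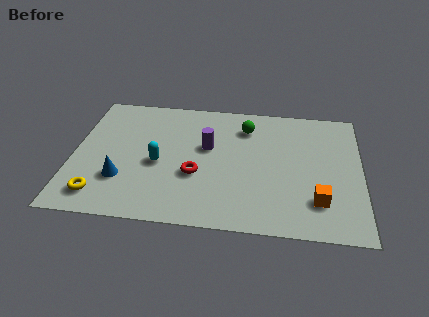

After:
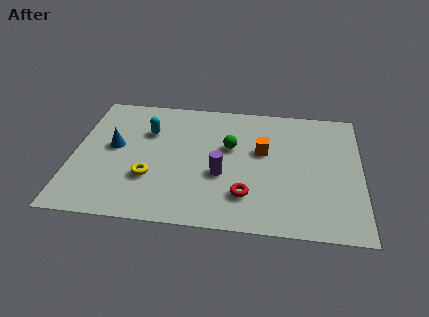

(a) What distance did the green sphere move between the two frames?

1.4

From (6.8, 6.0) to (6.2, 4.7), the green sphere covered √(0.6² + 1.3²) ≈ 1.4 units.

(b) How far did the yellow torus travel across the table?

2.2

From (1.2, 1.3) to (3.1, 2.5), the yellow torus covered √(1.9² + 1.2²) ≈ 2.2 units.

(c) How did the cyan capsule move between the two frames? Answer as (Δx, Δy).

(-0.5, 1.9)

The cyan capsule started near (3.4, 3.4) and ended near (2.9, 5.3).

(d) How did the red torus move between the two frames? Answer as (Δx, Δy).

(2.0, -1.0)

From the two frames, the red torus sits at roughly (4.9, 2.9) before and (6.9, 1.9) after.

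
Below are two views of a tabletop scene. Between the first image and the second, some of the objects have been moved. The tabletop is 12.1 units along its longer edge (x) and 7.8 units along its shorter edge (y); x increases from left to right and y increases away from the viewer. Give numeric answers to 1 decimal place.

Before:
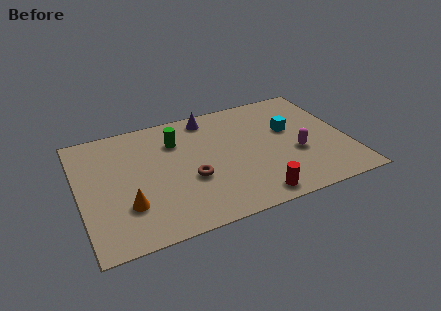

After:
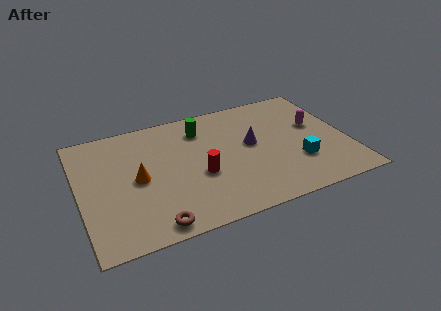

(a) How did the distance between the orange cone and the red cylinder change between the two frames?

-2.9

Before: roughly 5.7 units apart; after: 2.8. That's 2.9 units closer together.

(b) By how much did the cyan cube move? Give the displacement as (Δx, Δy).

(0.1, -2.3)

The cyan cube started near (9.6, 4.7) and ended near (9.7, 2.4).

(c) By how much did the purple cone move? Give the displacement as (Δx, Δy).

(1.7, -2.5)

The purple cone started near (6.1, 6.8) and ended near (7.8, 4.3).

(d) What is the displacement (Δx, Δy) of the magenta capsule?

(1.1, 1.6)

The magenta capsule was at about (9.7, 3.0) and moved to about (10.8, 4.6).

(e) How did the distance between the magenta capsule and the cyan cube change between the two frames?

+0.8

The distance was about 1.7 in the first image and 2.5 in the second, so they moved 0.8 units further apart.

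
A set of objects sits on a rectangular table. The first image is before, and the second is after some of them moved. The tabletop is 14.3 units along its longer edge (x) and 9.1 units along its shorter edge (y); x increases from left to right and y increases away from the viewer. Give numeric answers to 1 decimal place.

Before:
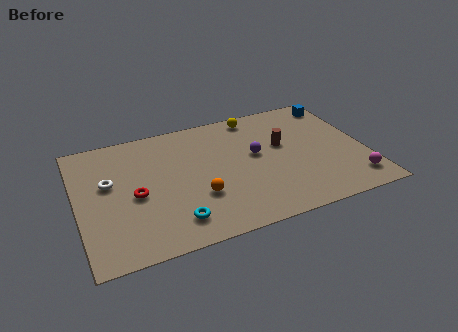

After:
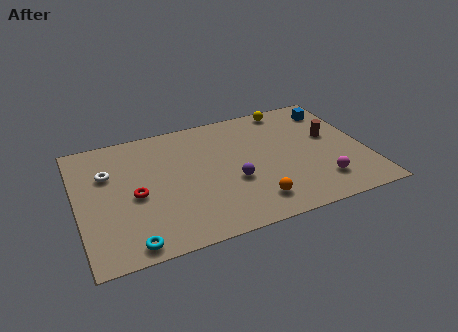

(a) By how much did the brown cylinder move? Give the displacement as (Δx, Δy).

(2.4, -0.1)

The brown cylinder was at about (10.3, 5.4) and moved to about (12.7, 5.3).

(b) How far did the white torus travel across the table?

0.7

From (1.6, 5.4) to (1.6, 6.1), the white torus covered √(0.0² + 0.7²) ≈ 0.7 units.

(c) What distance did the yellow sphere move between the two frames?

1.7

The yellow sphere moved from about (9.2, 8.1) to (10.9, 8.2), a distance of √(1.7² + 0.1²) ≈ 1.7.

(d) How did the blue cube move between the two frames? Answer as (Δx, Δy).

(-0.3, -0.4)

The blue cube started near (13.4, 7.8) and ended near (13.1, 7.4).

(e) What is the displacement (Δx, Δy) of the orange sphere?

(2.6, -1.3)

The orange sphere was at about (5.8, 3.0) and moved to about (8.4, 1.7).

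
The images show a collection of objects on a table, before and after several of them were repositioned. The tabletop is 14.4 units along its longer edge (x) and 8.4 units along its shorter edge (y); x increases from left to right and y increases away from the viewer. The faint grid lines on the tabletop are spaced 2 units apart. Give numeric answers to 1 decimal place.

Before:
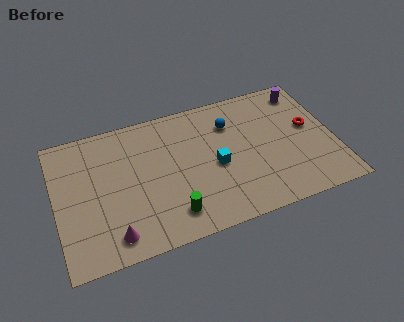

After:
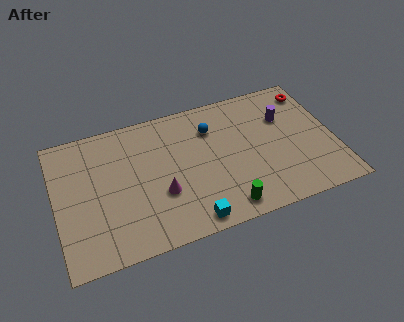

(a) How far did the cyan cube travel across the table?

3.3

The cyan cube moved from about (8.2, 3.8) to (6.6, 0.9), a distance of √(1.6² + 2.9²) ≈ 3.3.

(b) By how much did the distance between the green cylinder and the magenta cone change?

+0.6

Before: roughly 3.0 units apart; after: 3.6. That's 0.6 units further apart.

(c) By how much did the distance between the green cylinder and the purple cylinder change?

-3.5

The distance was about 9.3 in the first image and 5.8 in the second, so they moved 3.5 units closer together.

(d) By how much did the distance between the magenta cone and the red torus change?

-1.8

Before: roughly 11.0 units apart; after: 9.2. That's 1.8 units closer together.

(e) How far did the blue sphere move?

1.0

The blue sphere was near (9.2, 6.2) before and (8.2, 6.2) after, so it travelled √(1.0² + 0.0²) ≈ 1.0 units.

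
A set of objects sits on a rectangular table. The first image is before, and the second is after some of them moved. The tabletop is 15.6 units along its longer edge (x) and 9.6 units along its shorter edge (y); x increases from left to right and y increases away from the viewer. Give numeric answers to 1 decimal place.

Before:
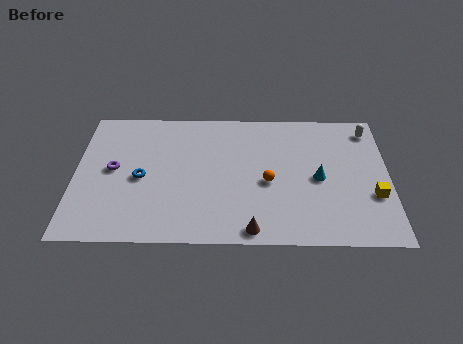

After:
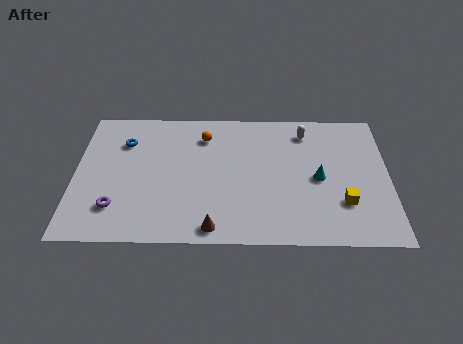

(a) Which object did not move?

the cyan cone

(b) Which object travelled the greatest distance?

the orange sphere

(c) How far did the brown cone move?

1.9

From (8.8, 0.9) to (6.9, 1.0), the brown cone covered √(1.9² + 0.1²) ≈ 1.9 units.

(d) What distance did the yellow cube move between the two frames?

1.6

The yellow cube was near (14.8, 3.3) before and (13.3, 2.8) after, so it travelled √(1.5² + 0.5²) ≈ 1.6 units.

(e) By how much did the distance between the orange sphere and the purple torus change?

-1.0

Before: roughly 7.7 units apart; after: 6.7. That's 1.0 units closer together.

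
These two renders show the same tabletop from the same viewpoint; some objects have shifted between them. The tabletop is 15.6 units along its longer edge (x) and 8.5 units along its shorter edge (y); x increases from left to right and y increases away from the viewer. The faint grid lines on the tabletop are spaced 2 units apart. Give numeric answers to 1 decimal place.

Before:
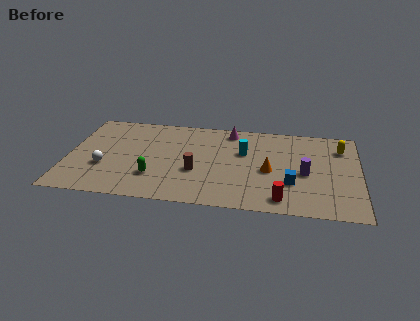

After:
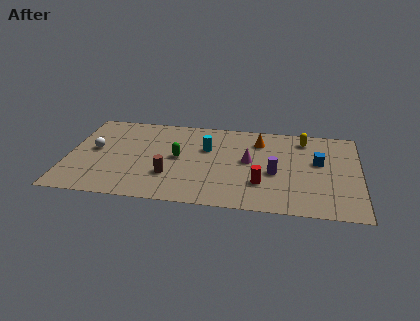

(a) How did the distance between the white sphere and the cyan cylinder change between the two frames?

-1.7

Before: roughly 7.8 units apart; after: 6.1. That's 1.7 units closer together.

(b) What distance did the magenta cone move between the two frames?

3.0

The magenta cone was near (8.6, 7.4) before and (9.7, 4.6) after, so it travelled √(1.1² + 2.8²) ≈ 3.0 units.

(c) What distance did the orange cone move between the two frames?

2.9

The orange cone moved from about (10.8, 3.8) to (10.2, 6.6), a distance of √(0.6² + 2.8²) ≈ 2.9.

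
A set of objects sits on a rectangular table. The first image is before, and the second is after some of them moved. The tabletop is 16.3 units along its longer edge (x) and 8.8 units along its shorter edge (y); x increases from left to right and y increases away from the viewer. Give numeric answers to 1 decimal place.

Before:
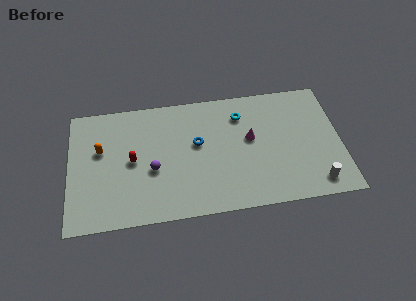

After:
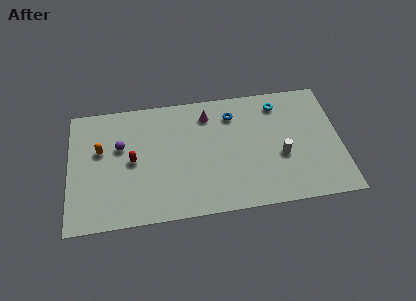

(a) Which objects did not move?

the red capsule and the orange capsule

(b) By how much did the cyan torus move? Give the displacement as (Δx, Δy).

(2.3, 0.5)

The cyan torus started near (10.4, 6.8) and ended near (12.7, 7.3).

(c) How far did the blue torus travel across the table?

2.8

The blue torus was near (7.7, 5.1) before and (9.9, 6.9) after, so it travelled √(2.2² + 1.8²) ≈ 2.8 units.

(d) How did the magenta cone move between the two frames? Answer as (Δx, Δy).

(-2.5, 2.1)

From the two frames, the magenta cone sits at roughly (10.9, 5.0) before and (8.4, 7.1) after.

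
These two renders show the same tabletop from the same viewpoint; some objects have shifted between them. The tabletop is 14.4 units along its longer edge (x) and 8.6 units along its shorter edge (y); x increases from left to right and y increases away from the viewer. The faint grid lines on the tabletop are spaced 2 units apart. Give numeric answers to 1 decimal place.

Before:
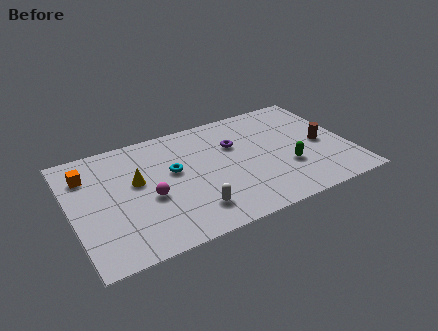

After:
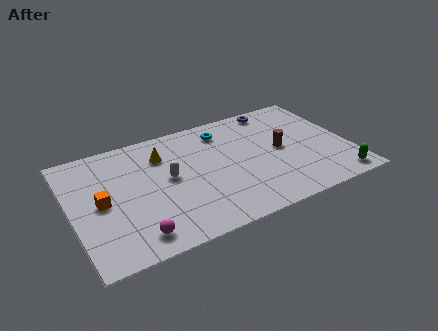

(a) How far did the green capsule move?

3.1

The green capsule moved from about (11.0, 2.9) to (13.4, 1.0), a distance of √(2.4² + 1.9²) ≈ 3.1.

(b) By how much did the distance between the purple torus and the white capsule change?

+2.1

Before: roughly 4.7 units apart; after: 6.8. That's 2.1 units further apart.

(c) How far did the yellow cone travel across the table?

2.1

The yellow cone moved from about (3.4, 5.0) to (4.9, 6.4), a distance of √(1.5² + 1.4²) ≈ 2.1.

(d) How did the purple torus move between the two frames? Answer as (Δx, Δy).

(2.5, 2.0)

The purple torus was at about (8.6, 5.7) and moved to about (11.1, 7.7).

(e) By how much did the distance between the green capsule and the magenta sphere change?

+3.4

They were about 7.1 units apart before and 10.5 after — 3.4 units further apart.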